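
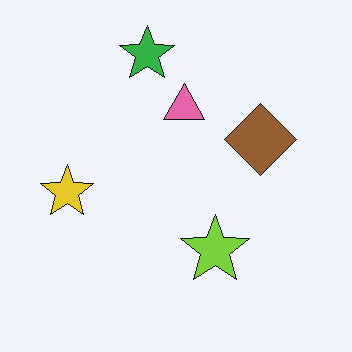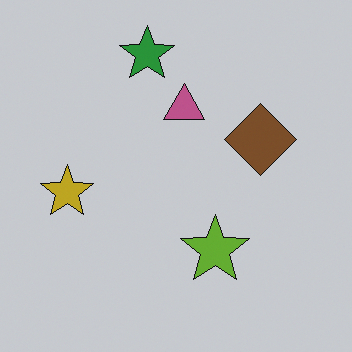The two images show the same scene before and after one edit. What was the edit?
This is the original image darkened a little.

Every pixel — background and shapes alike — is uniformly darkened.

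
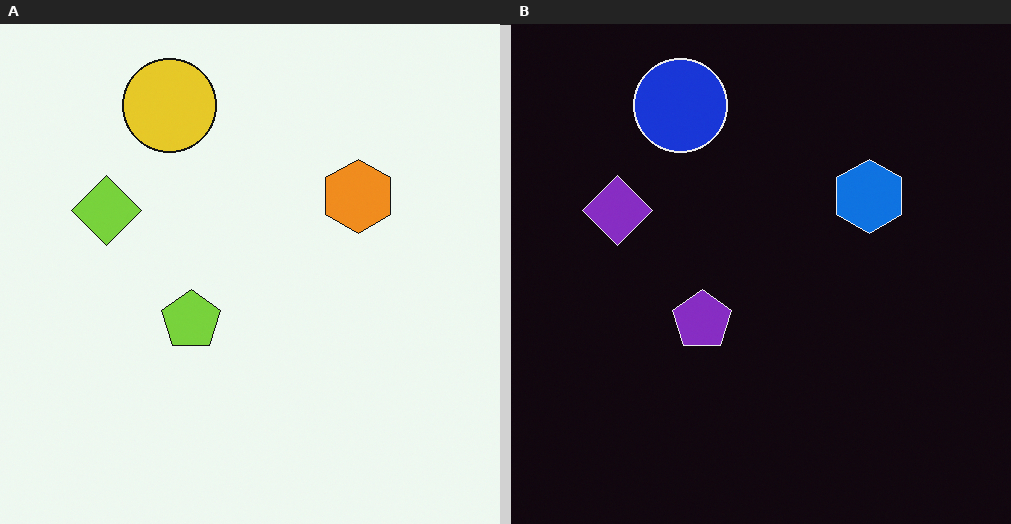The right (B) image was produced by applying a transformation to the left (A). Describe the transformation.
The right (B) image is the left (A) color-inverted (negative).

The light background has become dark and every shape's color is its complement — a photographic negative.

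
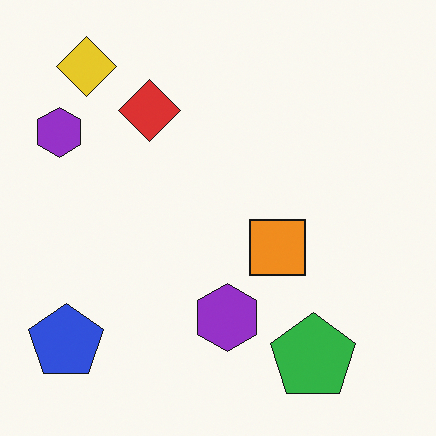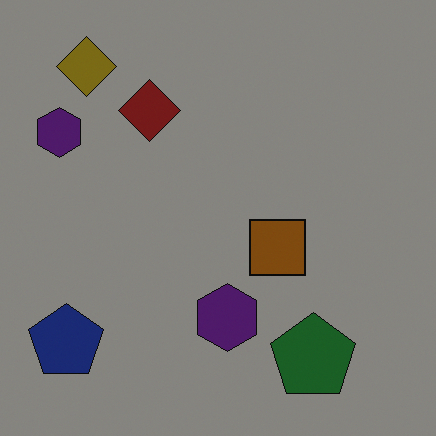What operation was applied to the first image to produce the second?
The second image is the first noticeably darkened.

Every pixel — background and shapes alike — is uniformly darkened.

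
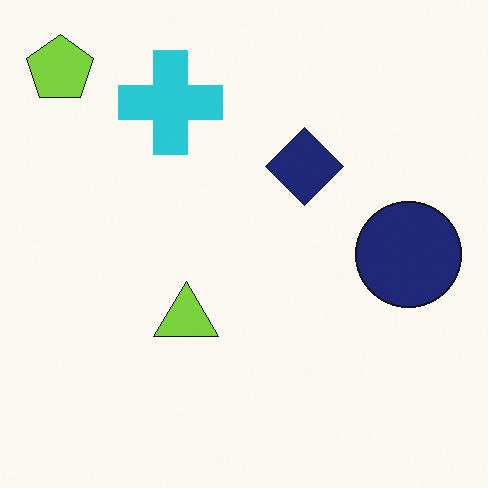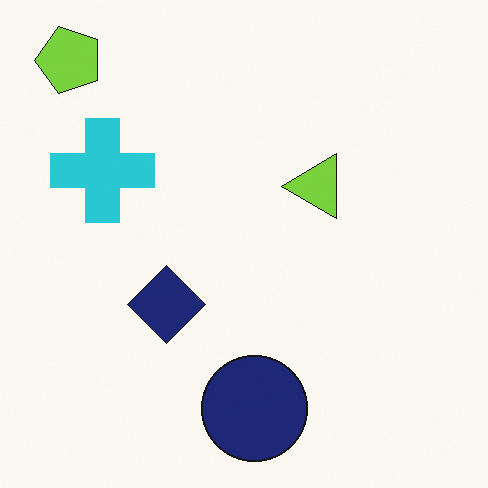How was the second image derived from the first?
The image was transposed (reflected across the top-left ↔ bottom-right diagonal).

Shapes have swapped their row and column positions — what was in the top-right is now in the bottom-left — a diagonal reflection.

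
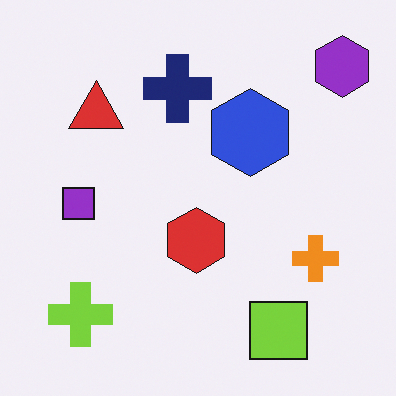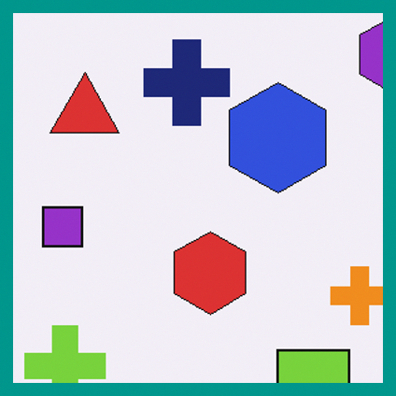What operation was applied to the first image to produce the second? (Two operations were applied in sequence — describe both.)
This is the original image cropped to a modestly smaller region and rescaled, then framed with a teal border.

The visible shapes are larger and the field of view is narrower; shapes near the original edges may be partly or wholly outside the frame — a crop-and-rescale. A solid teal frame runs around the edge of the second image, with the content slightly shrunk inside it.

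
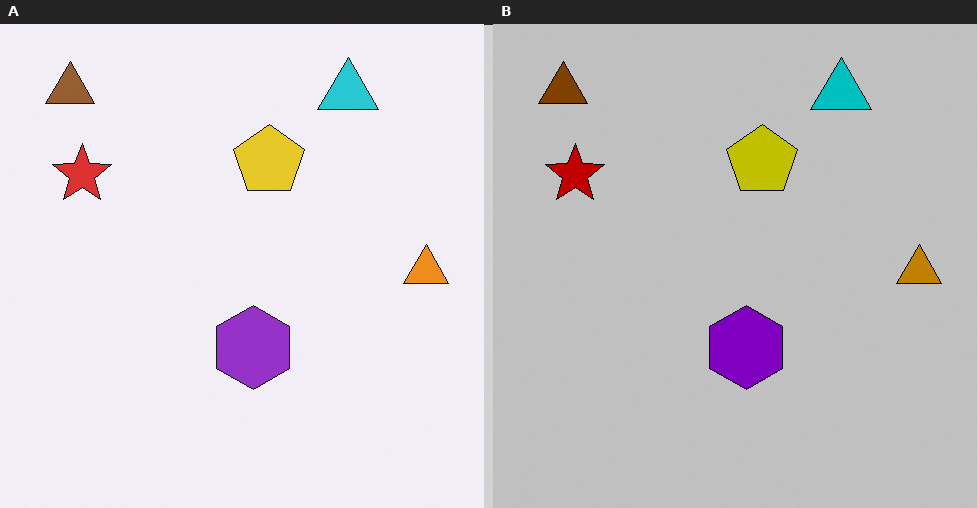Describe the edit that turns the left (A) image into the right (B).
This is the original image heavily posterized to just a handful of flat colors.

Each flat color has snapped to a coarser quantized level — most visibly, the near-white background has dropped to a flat grey.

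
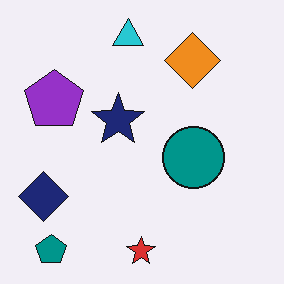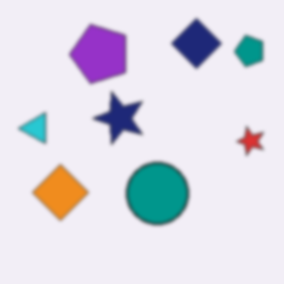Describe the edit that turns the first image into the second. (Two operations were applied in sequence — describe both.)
The second image is the first transposed (reflected across the top-left ↔ bottom-right diagonal), then given a subtle gaussian blur.

Shapes have swapped their row and column positions — what was in the top-right is now in the bottom-left — a diagonal reflection. Shape edges and outlines are uniformly softened across the whole image.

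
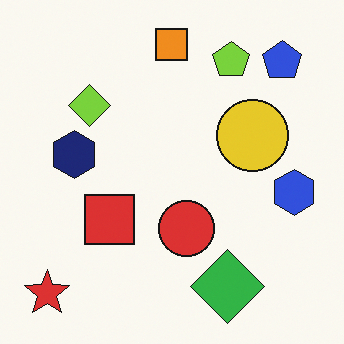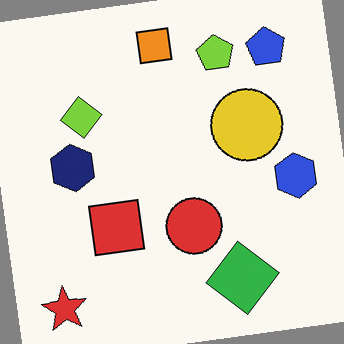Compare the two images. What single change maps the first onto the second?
This is the original image rotated counter-clockwise by a slight angle.

Every shape is tilted by the same angle and the image corners show triangular fill wedges — a whole-image rotation by a non-right angle.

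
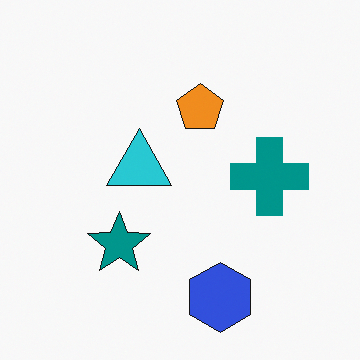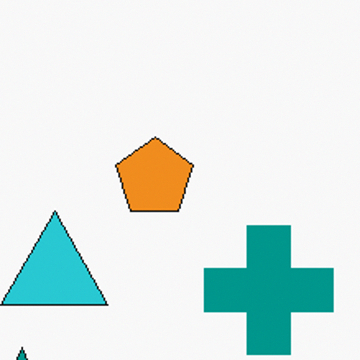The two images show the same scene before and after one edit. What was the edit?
The image was cropped tightly and scaled back up.

The visible shapes are larger and the field of view is narrower; shapes near the original edges may be partly or wholly outside the frame — a crop-and-rescale.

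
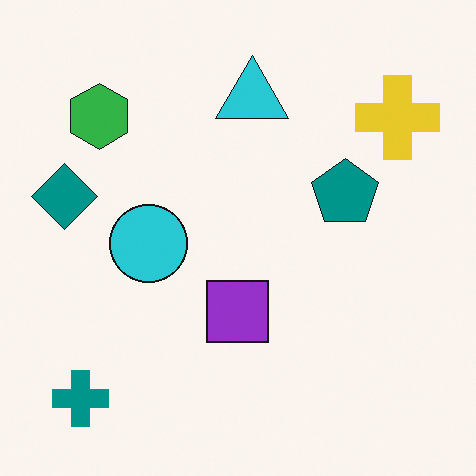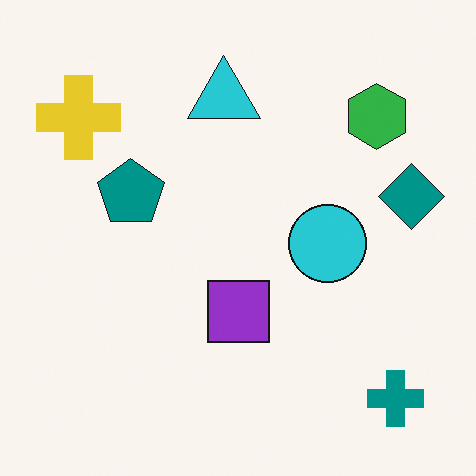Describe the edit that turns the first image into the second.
The transformation is: flipped horizontally (left ↔ right).

The teal diamond is in the left of the first image and the right of the second — shapes on opposite sides of the vertical midline have swapped in a mirror flip.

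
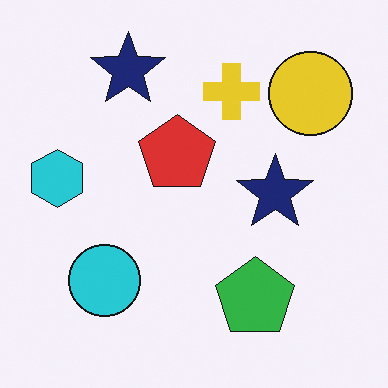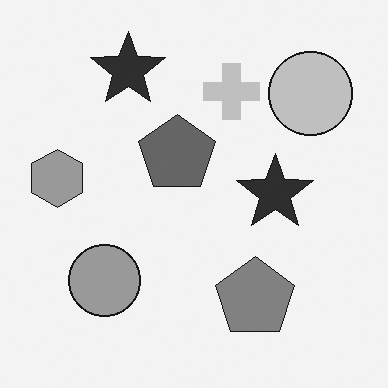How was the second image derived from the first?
Converted to grayscale.

All color is removed — every shape is now a shade of grey.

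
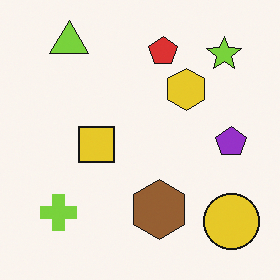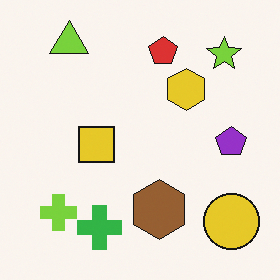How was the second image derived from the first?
The transformation is: overlaid with an additional green cross.

A green cross appears in the second image that is absent from the first.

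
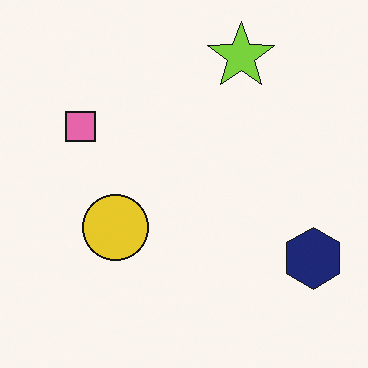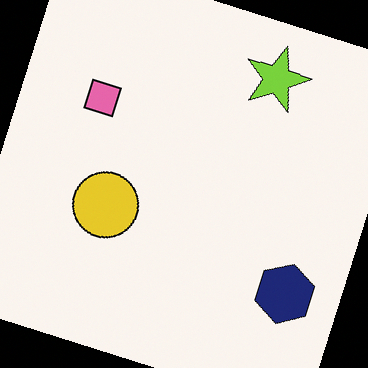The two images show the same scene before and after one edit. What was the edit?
It was rotated clockwise by a clearly visible amount.

Every shape is tilted by the same angle and the image corners show triangular fill wedges — a whole-image rotation by a non-right angle.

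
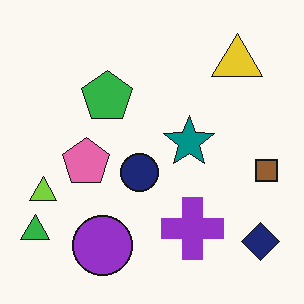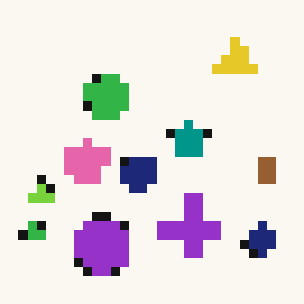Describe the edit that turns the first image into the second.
This is the original image heavily pixelated into large blocks.

Shapes are reduced to large square blocks; fine edges and outlines are lost — a downscale-then-upscale (mosaic) effect.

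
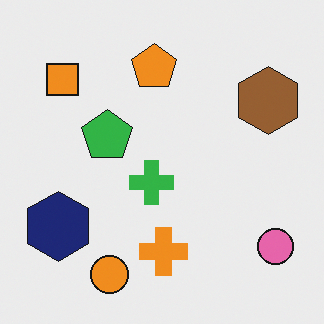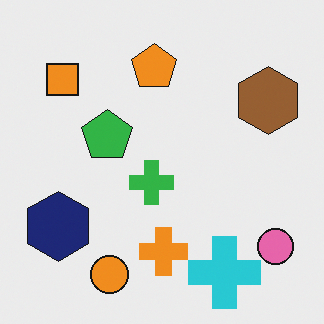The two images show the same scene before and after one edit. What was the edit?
The second image is the first overlaid with an additional cyan cross.

A cyan cross appears in the second image that is absent from the first.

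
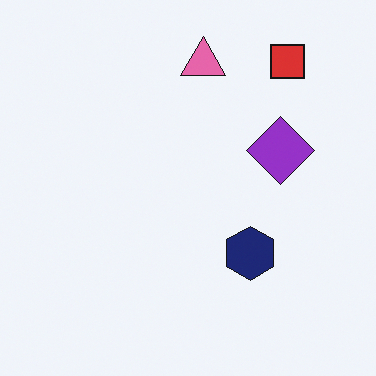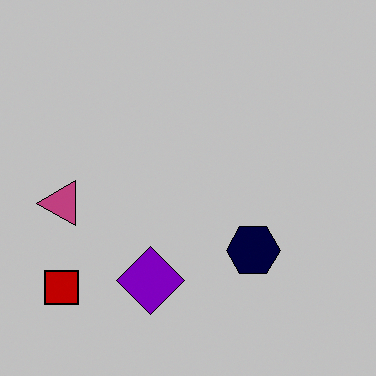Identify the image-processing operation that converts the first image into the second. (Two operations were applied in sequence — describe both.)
It was aggressively posterized, then transposed (reflected across the top-left ↔ bottom-right diagonal).

Each flat color has snapped to a coarser quantized level — most visibly, the near-white background has dropped to a flat grey. Shapes have swapped their row and column positions — what was in the top-right is now in the bottom-left — a diagonal reflection.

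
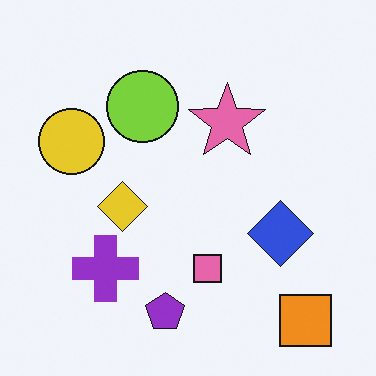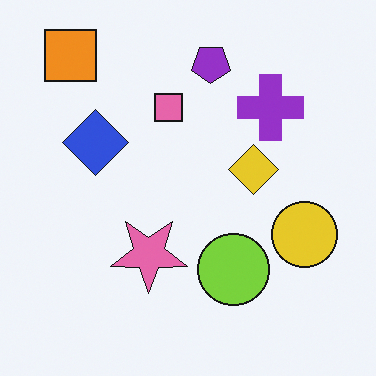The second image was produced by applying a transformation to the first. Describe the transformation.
Rotated 180°.

The orange square sits in the bottom-right of the first image and the top-left of the second — consistent with a whole-image 180° rotation.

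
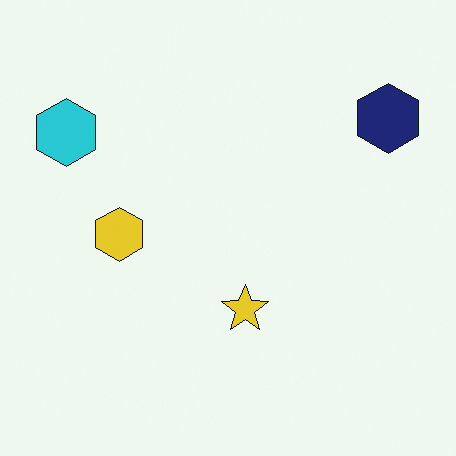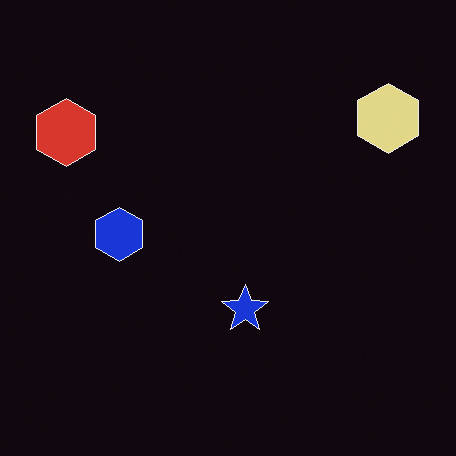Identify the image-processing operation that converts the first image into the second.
Color-inverted (negative).

The light background has become dark and every shape's color is its complement — a photographic negative.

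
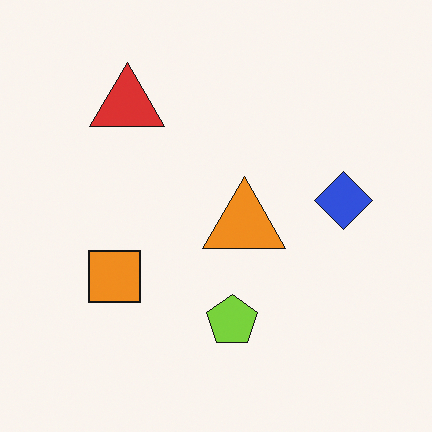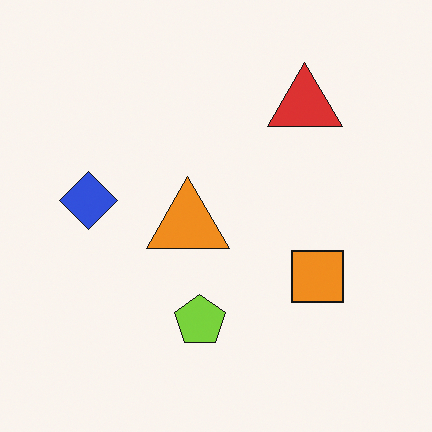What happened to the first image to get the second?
The transformation is: flipped horizontally (left ↔ right).

The blue diamond is in the right of the first image and the left of the second — shapes on opposite sides of the vertical midline have swapped in a mirror flip.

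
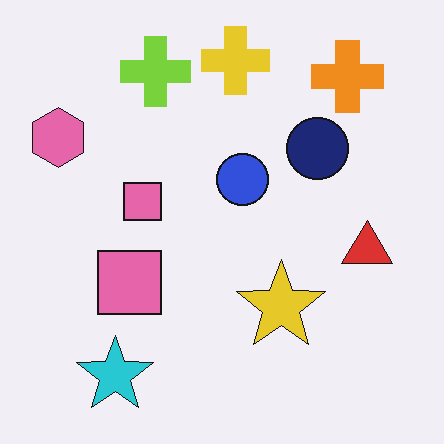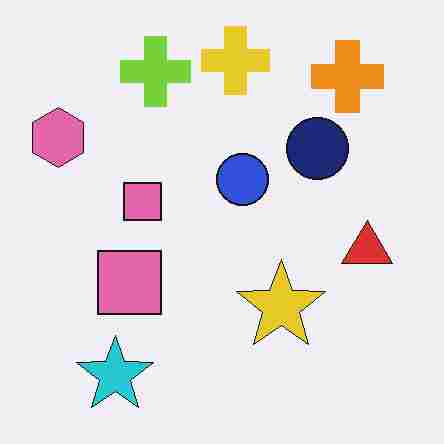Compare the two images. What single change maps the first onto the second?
The second image is the first heavily JPEG-compressed with obvious blocking artifacts.

Blocky 8×8 compression artifacts appear around shape edges and the flat background shows ringing — characteristic JPEG degradation.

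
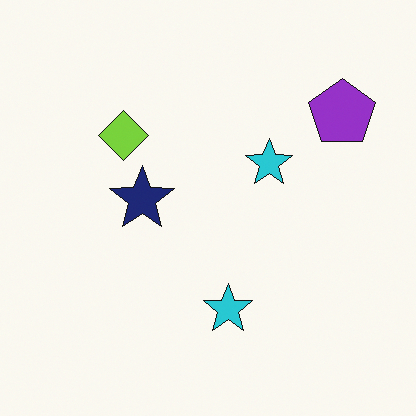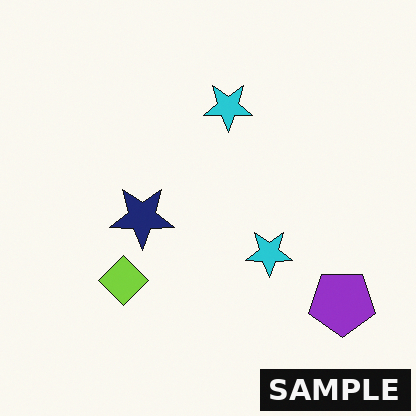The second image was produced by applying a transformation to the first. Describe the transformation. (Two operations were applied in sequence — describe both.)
The image was flipped vertically (top ↔ bottom), then watermarked with the text "SAMPLE" in the lower-right corner.

The purple pentagon is in the top-right of the first image and the bottom-right of the second — shapes on opposite sides of the horizontal midline have swapped in a mirror flip. A dark label reading "SAMPLE" appears in the lower-right corner.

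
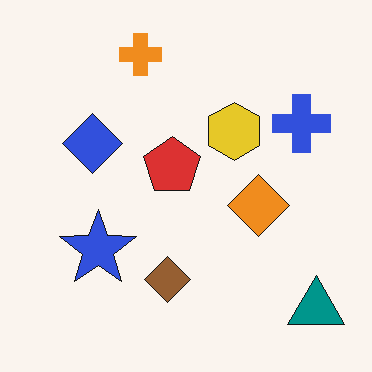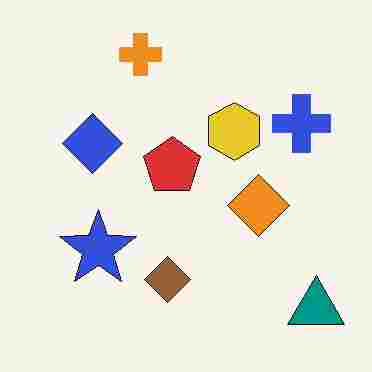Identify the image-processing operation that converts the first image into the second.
The image was degraded with heavy JPEG compression.

Blocky 8×8 compression artifacts appear around shape edges and the flat background shows ringing — characteristic JPEG degradation.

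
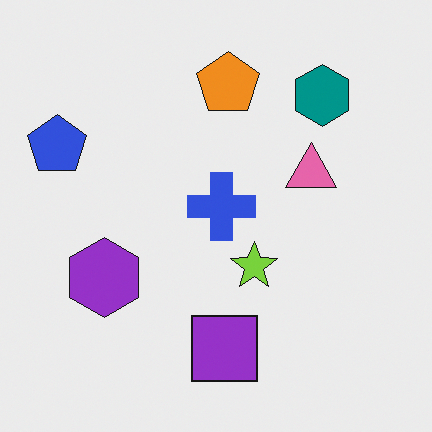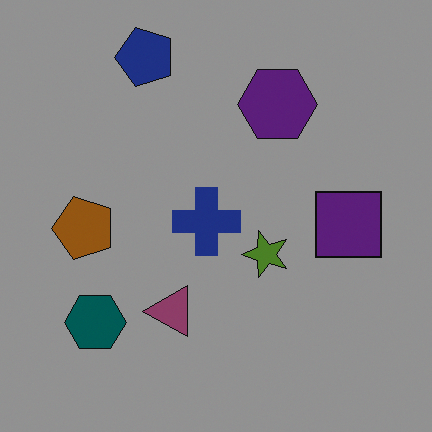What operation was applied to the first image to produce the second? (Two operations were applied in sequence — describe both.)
This is the original image transposed (reflected across the top-left ↔ bottom-right diagonal), then darkened a lot.

Shapes have swapped their row and column positions — what was in the top-right is now in the bottom-left — a diagonal reflection. Every pixel — background and shapes alike — is uniformly darkened.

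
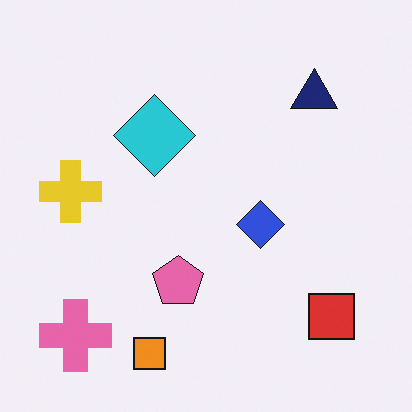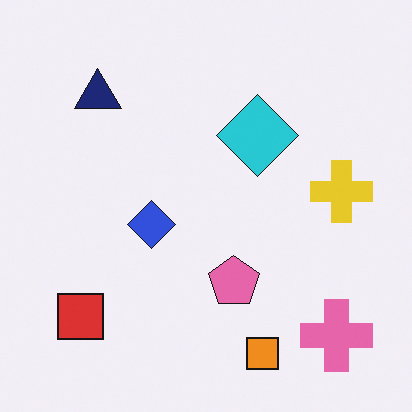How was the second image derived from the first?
It was flipped horizontally (left ↔ right).

The yellow cross is in the left of the first image and the right of the second — shapes on opposite sides of the vertical midline have swapped in a mirror flip.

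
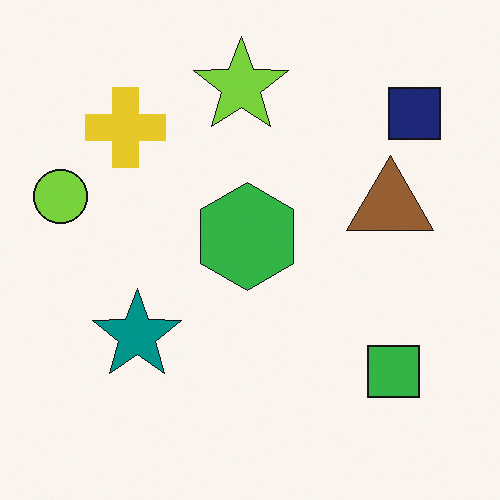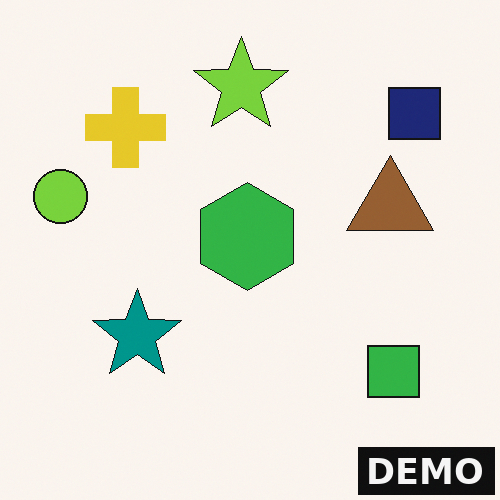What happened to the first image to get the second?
It was watermarked with the text "DEMO" in the lower-right corner.

A dark label reading "DEMO" appears in the lower-right corner.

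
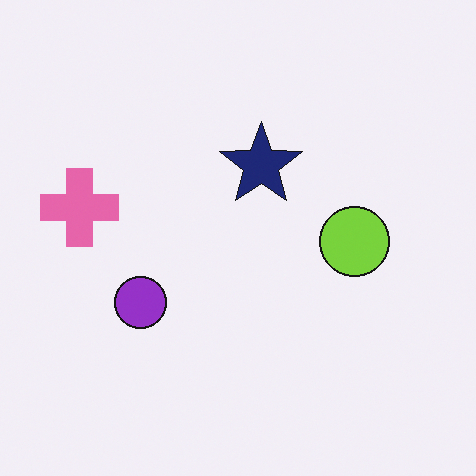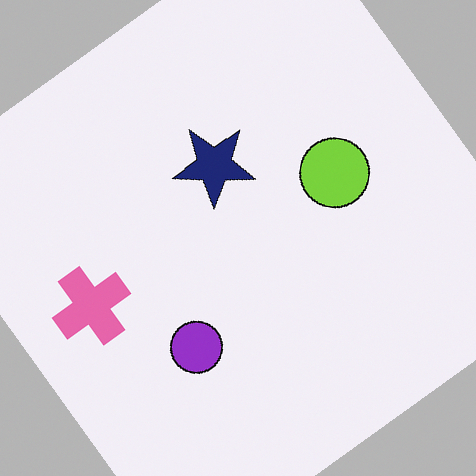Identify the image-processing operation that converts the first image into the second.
The image was rotated counter-clockwise by a large amount — several tens of degrees.

Every shape is tilted by the same angle and the image corners show triangular fill wedges — a whole-image rotation by a non-right angle.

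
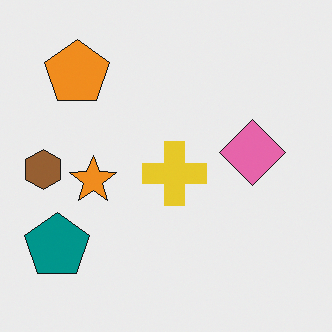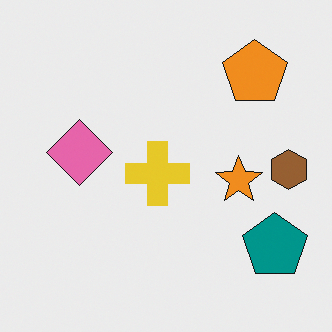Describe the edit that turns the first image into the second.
Flipped horizontally (left ↔ right).

The brown hexagon is in the left of the first image and the right of the second — shapes on opposite sides of the vertical midline have swapped in a mirror flip.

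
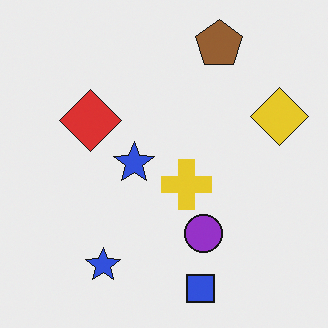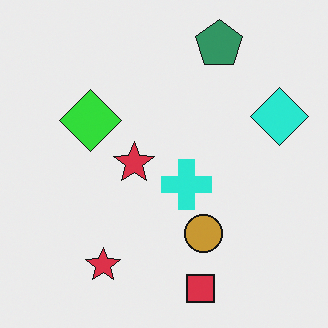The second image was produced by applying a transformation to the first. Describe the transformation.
This is the original image hue-shifted noticeably.

Every shape's color has rotated by the same amount around the hue wheel — a uniform hue shift.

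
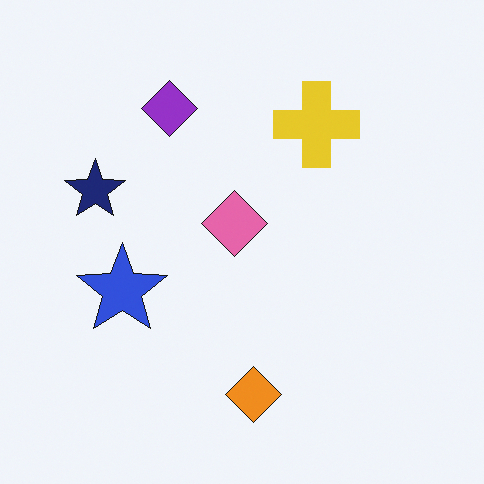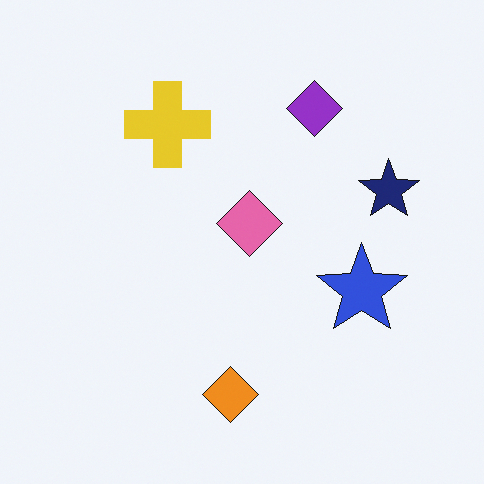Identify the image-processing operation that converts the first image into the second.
Flipped horizontally (left ↔ right).

The navy star is in the left of the first image and the right of the second — shapes on opposite sides of the vertical midline have swapped in a mirror flip.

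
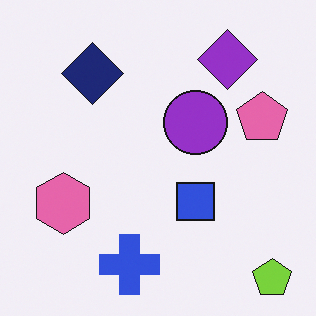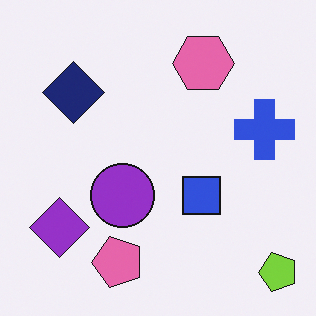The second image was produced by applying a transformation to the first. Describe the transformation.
The image was transposed (reflected across the top-left ↔ bottom-right diagonal).

Shapes have swapped their row and column positions — what was in the top-right is now in the bottom-left — a diagonal reflection.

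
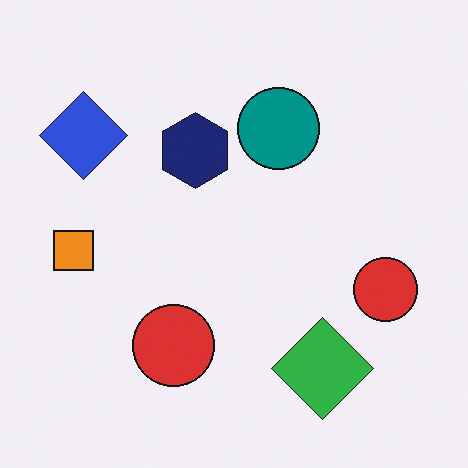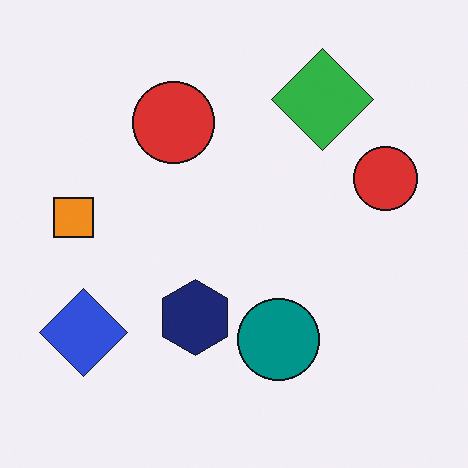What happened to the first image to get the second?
The image was flipped vertically (top ↔ bottom).

The green diamond is in the bottom-right of the first image and the top-right of the second — shapes on opposite sides of the horizontal midline have swapped in a mirror flip.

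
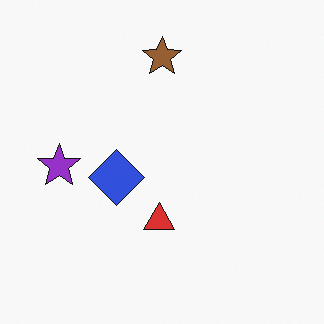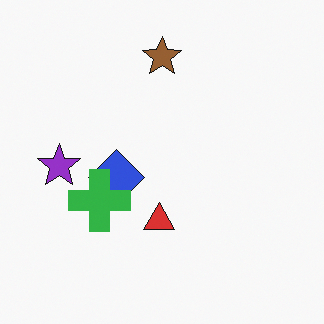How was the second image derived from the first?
It was overlaid with an additional green cross.

A green cross appears in the second image that is absent from the first.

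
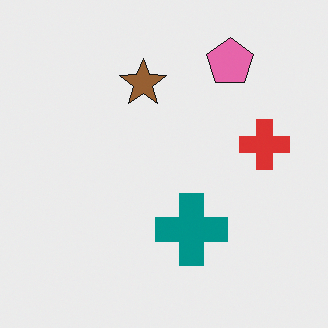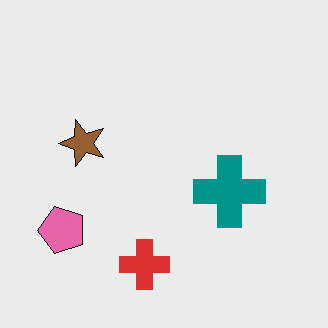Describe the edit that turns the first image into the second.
The transformation is: transposed (reflected across the top-left ↔ bottom-right diagonal).

Shapes have swapped their row and column positions — what was in the top-right is now in the bottom-left — a diagonal reflection.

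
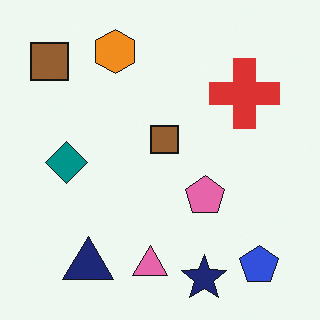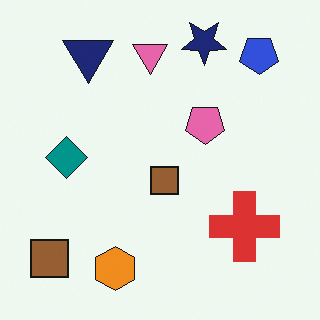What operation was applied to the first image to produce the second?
The transformation is: flipped vertically (top ↔ bottom).

The navy star is in the bottom of the first image and the top of the second — shapes on opposite sides of the horizontal midline have swapped in a mirror flip.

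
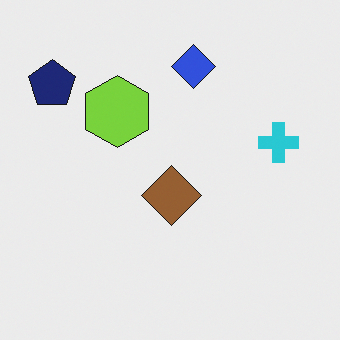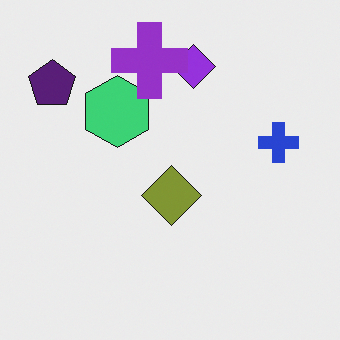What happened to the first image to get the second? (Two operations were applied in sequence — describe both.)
It was hue-shifted slightly, then overlaid with an additional purple cross.

Every shape's color has rotated by the same amount around the hue wheel — a uniform hue shift. A purple cross appears in the second image that is absent from the first.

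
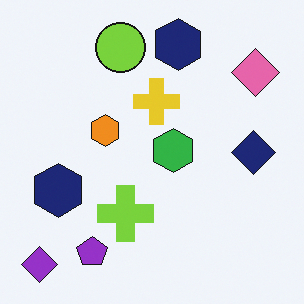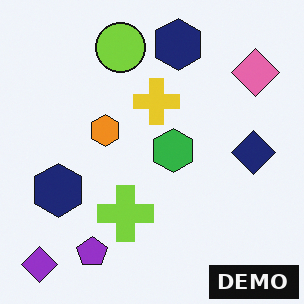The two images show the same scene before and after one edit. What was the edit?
This is the original image watermarked with the text "DEMO" in the lower-right corner.

A dark label reading "DEMO" appears in the lower-right corner.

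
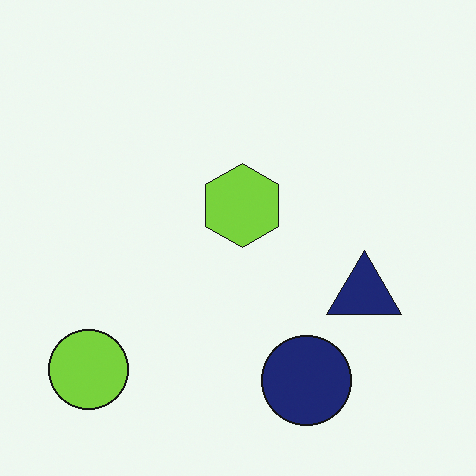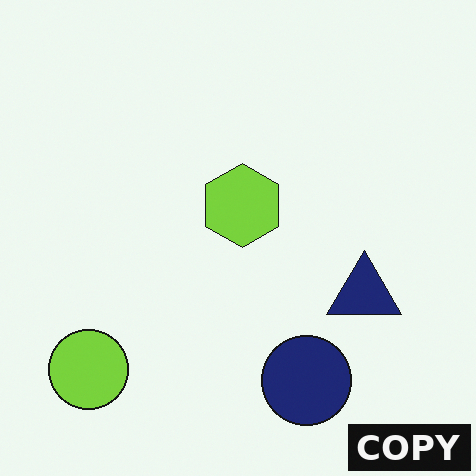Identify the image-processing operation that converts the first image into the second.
The second image is the first watermarked with the text "COPY" in the lower-right corner.

A dark label reading "COPY" appears in the lower-right corner.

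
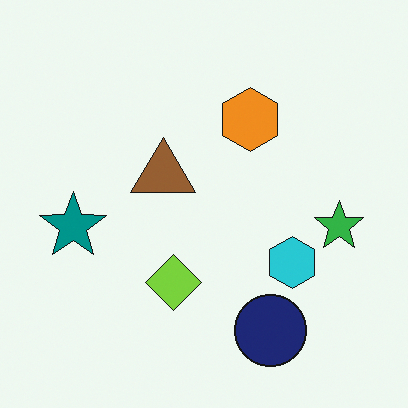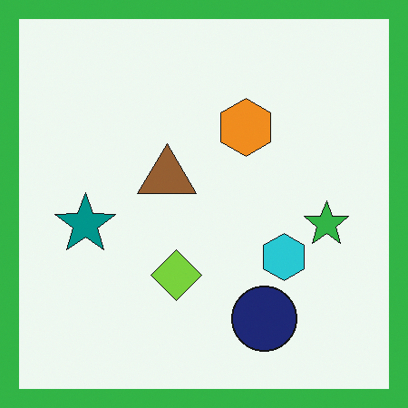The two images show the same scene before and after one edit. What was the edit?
The second image is the first framed with a green border.

A solid green frame runs around the edge of the second image, with the content slightly shrunk inside it.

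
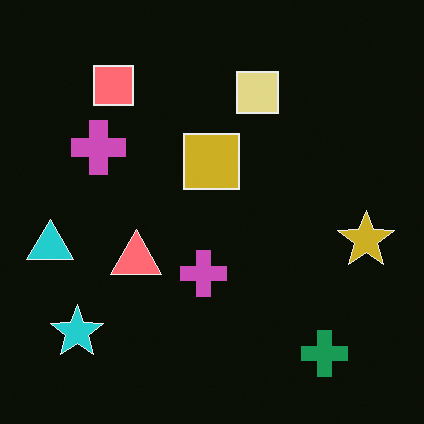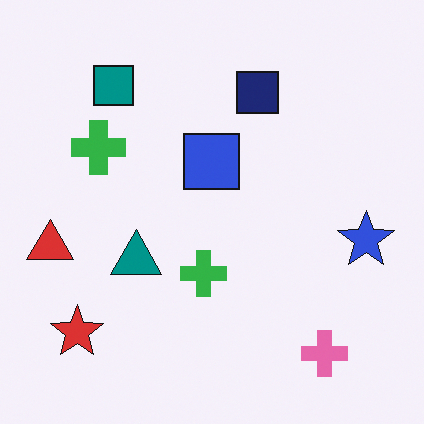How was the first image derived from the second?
The first image is the second color-inverted (negative).

The light background has become dark and every shape's color is its complement — a photographic negative.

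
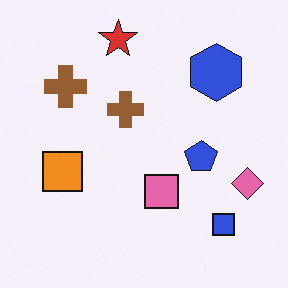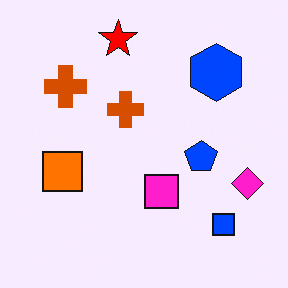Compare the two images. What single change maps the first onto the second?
Heavily oversaturated.

All colors are more vivid — a global saturation change.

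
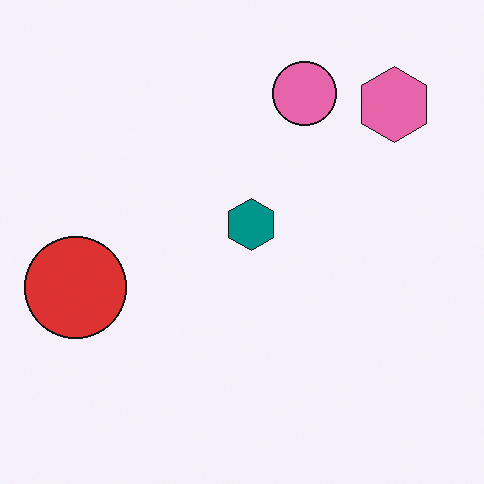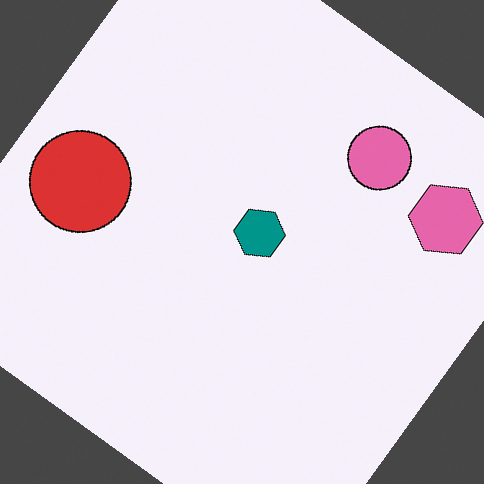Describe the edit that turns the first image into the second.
Rotated clockwise by a large amount — several tens of degrees.

Every shape is tilted by the same angle and the image corners show triangular fill wedges — a whole-image rotation by a non-right angle.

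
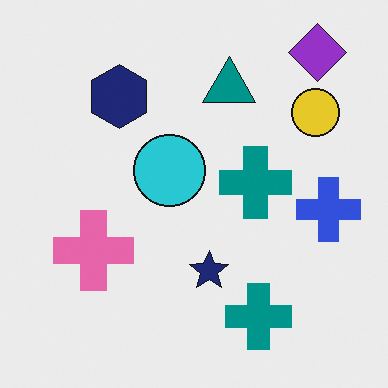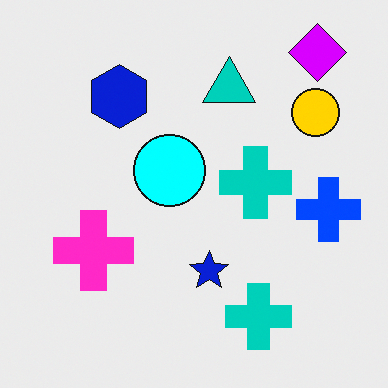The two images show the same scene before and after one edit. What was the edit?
The transformation is: heavily oversaturated.

All colors are more vivid — a global saturation change.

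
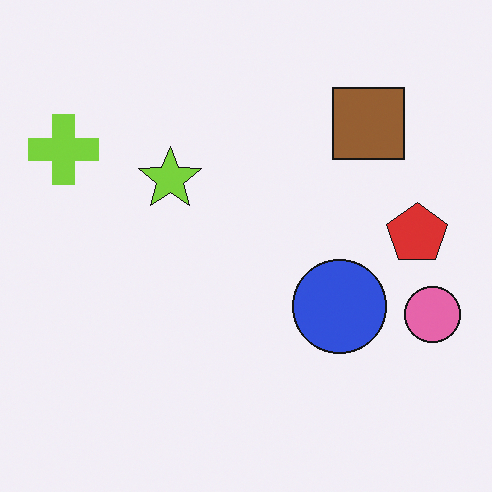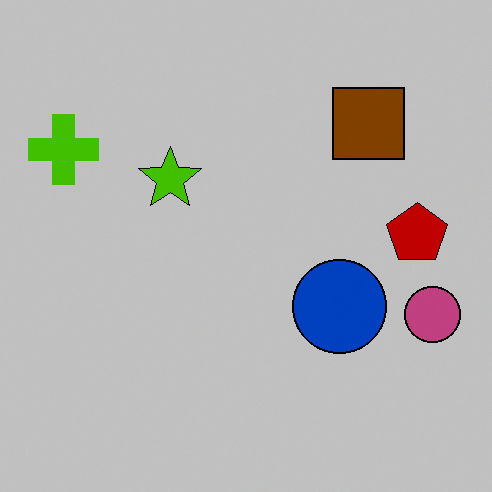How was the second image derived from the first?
Aggressively posterized.

Each flat color has snapped to a coarser quantized level — most visibly, the near-white background has dropped to a flat grey.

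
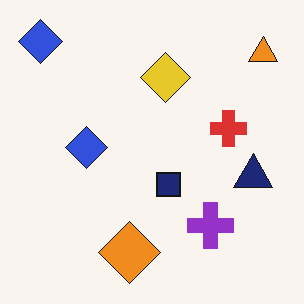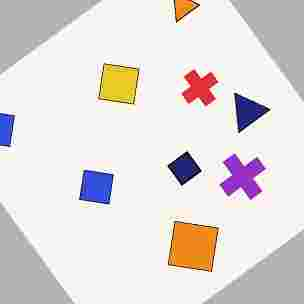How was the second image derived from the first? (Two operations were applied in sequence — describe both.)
The transformation is: rotated counter-clockwise by a large amount — several tens of degrees, then heavily JPEG-compressed with obvious blocking artifacts.

Every shape is tilted by the same angle and the image corners show triangular fill wedges — a whole-image rotation by a non-right angle. Blocky 8×8 compression artifacts appear around shape edges and the flat background shows ringing — characteristic JPEG degradation.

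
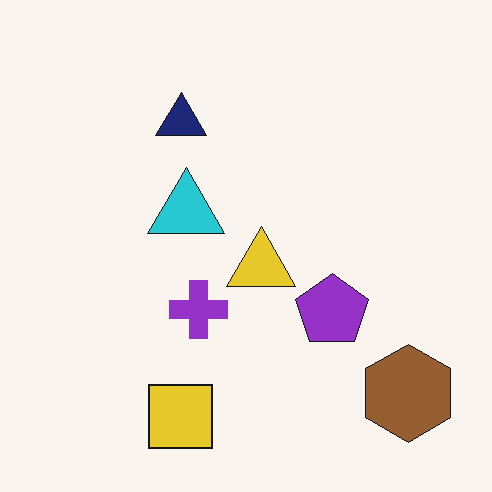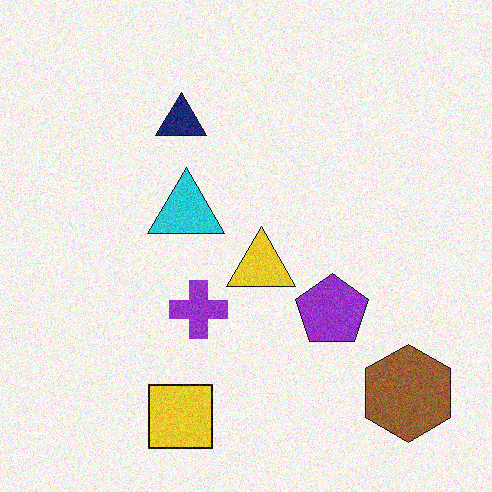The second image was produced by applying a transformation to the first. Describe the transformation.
It was degraded with visible gaussian noise.

Random speckle covers the whole image, including the flat background.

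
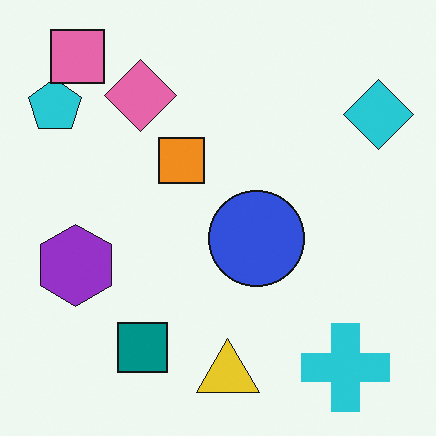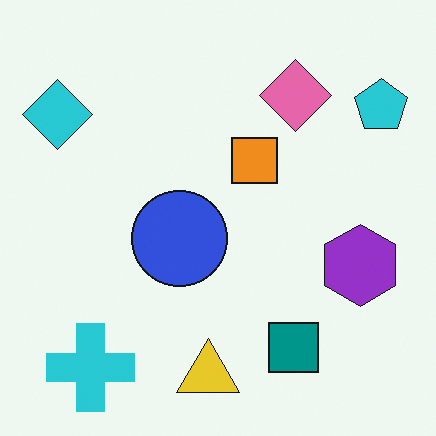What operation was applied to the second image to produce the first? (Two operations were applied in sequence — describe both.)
It was flipped horizontally (left ↔ right), then overlaid with an additional pink square.

The cyan pentagon is in the top-right of the second image and the top-left of the first — shapes on opposite sides of the vertical midline have swapped in a mirror flip. A pink square appears in the first image that is absent from the second.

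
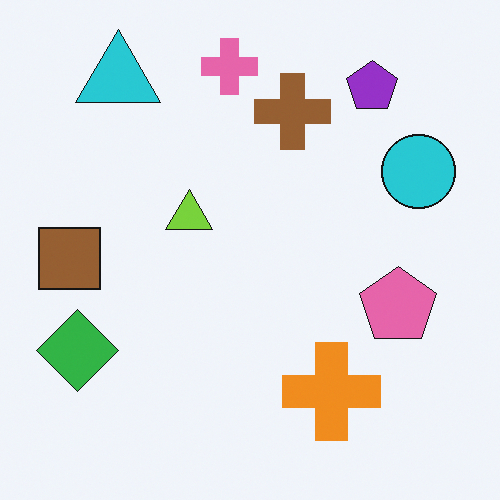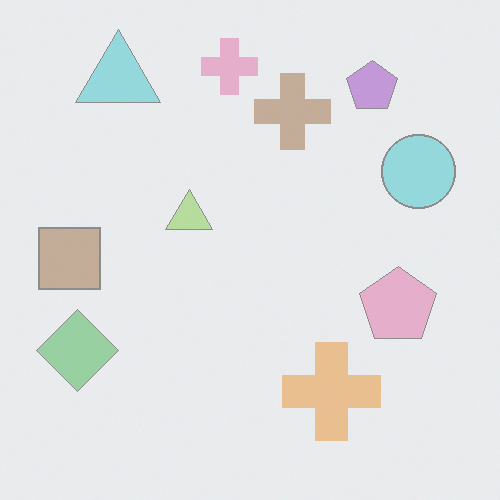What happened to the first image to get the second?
It was given much lower contrast.

Tones are pushed toward mid-grey across the whole image — a global contrast change.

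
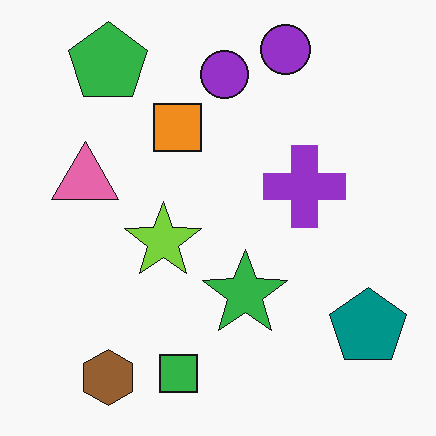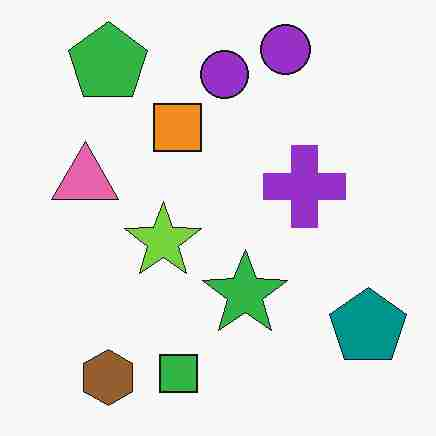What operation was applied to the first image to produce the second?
The image was heavily JPEG-compressed with obvious blocking artifacts.

Blocky 8×8 compression artifacts appear around shape edges and the flat background shows ringing — characteristic JPEG degradation.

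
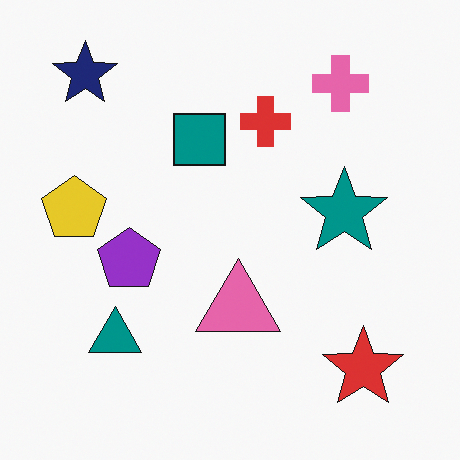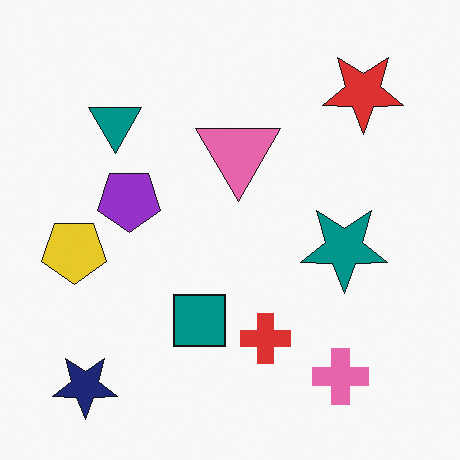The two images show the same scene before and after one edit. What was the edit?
The transformation is: flipped vertically (top ↔ bottom).

The navy star is in the top-left of the first image and the bottom-left of the second — shapes on opposite sides of the horizontal midline have swapped in a mirror flip.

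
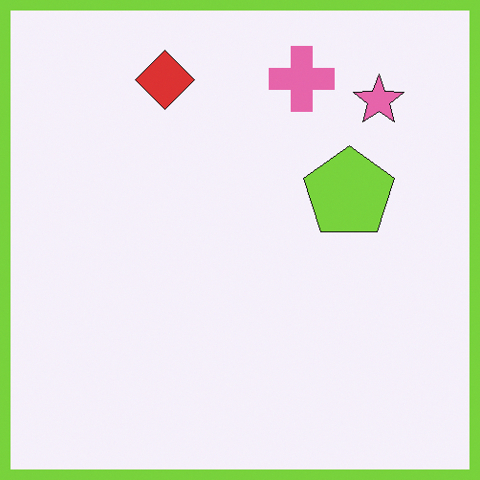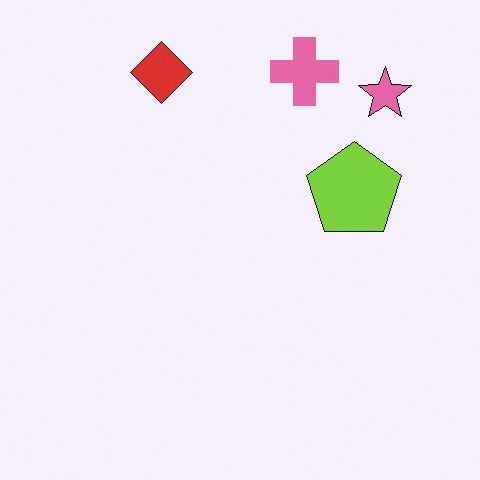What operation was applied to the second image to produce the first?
Framed with a lime border.

A solid lime frame runs around the edge of the first image, with the content slightly shrunk inside it.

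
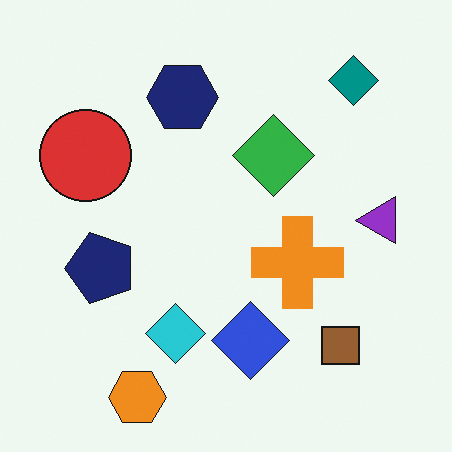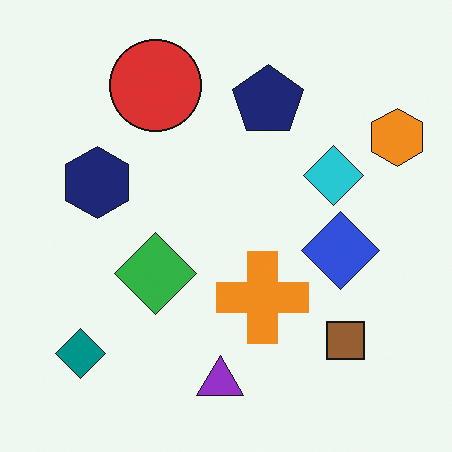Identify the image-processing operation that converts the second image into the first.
This is the original image transposed (reflected across the top-left ↔ bottom-right diagonal).

Shapes have swapped their row and column positions — what was in the top-right is now in the bottom-left — a diagonal reflection.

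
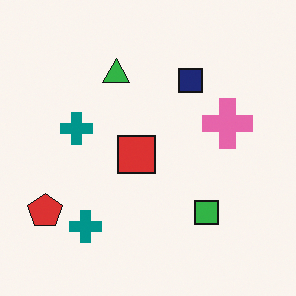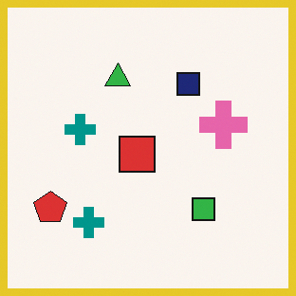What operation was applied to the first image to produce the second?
The transformation is: framed with a yellow border.

A solid yellow frame runs around the edge of the second image, with the content slightly shrunk inside it.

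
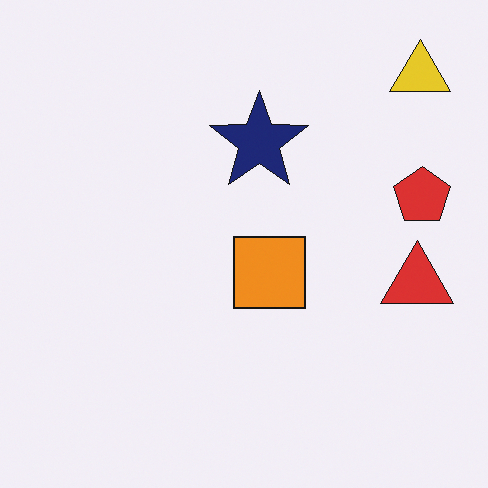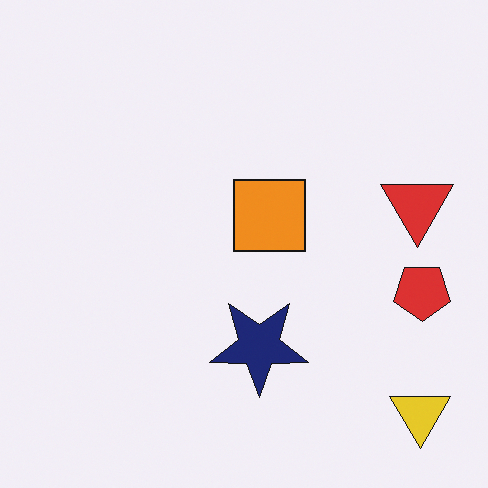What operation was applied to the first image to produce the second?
The image was flipped vertically (top ↔ bottom).

The yellow triangle is in the top-right of the first image and the bottom-right of the second — shapes on opposite sides of the horizontal midline have swapped in a mirror flip.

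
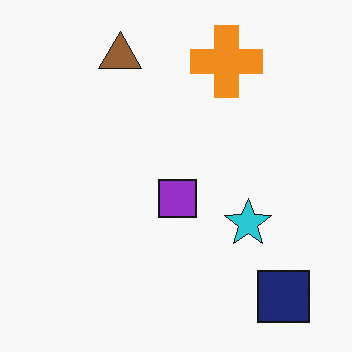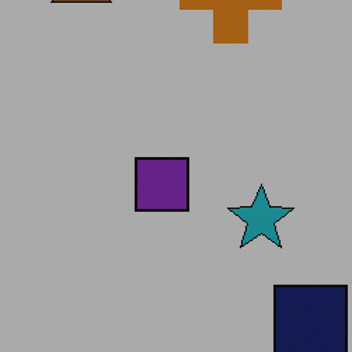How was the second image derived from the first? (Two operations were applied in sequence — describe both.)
It was cropped slightly and scaled back up, then darkened a lot.

The visible shapes are larger and the field of view is narrower; shapes near the original edges may be partly or wholly outside the frame — a crop-and-rescale. Every pixel — background and shapes alike — is uniformly darkened.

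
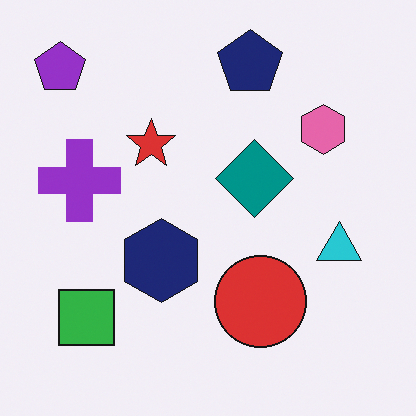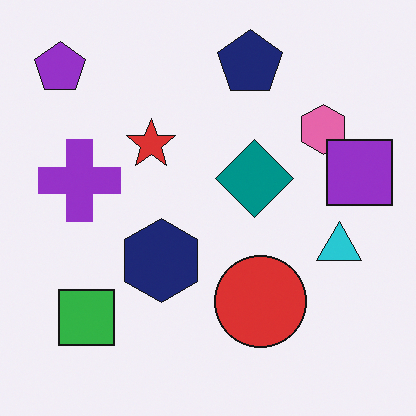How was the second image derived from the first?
It was overlaid with an additional purple square.

A purple square appears in the second image that is absent from the first.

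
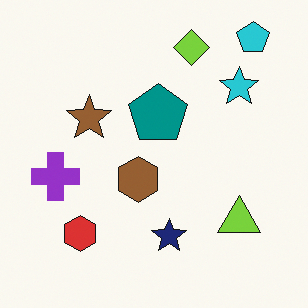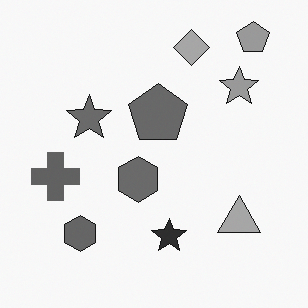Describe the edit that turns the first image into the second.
The image was converted to grayscale.

All color is removed — every shape is now a shade of grey.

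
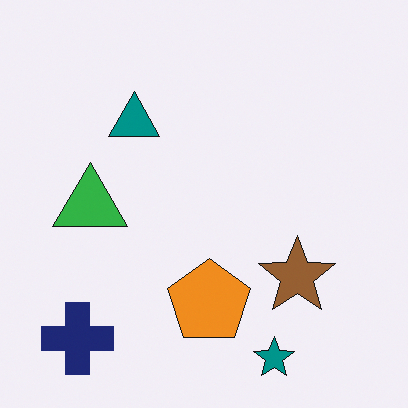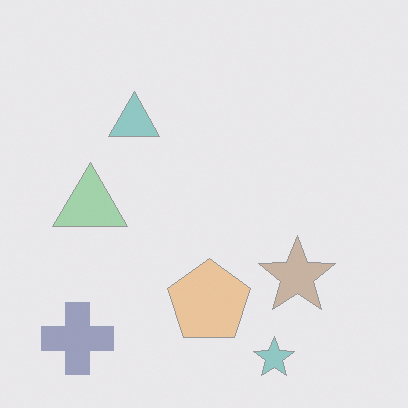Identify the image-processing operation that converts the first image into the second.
The transformation is: given much lower contrast.

Tones are pushed toward mid-grey across the whole image — a global contrast change.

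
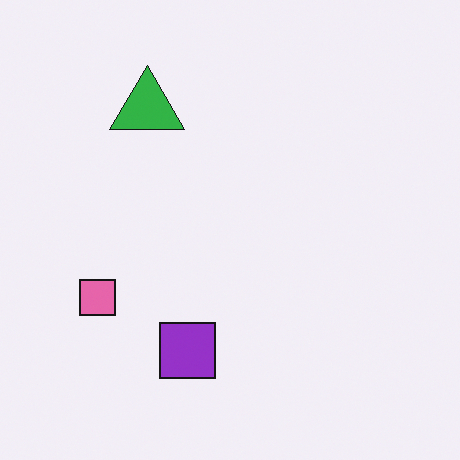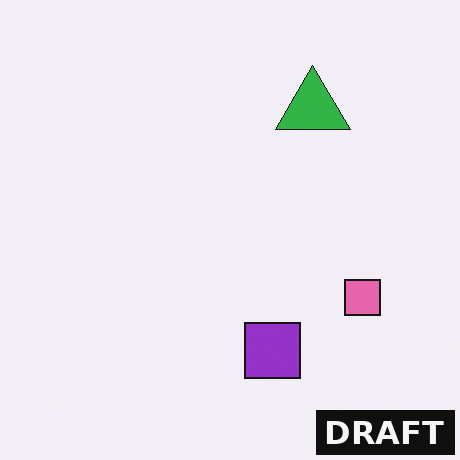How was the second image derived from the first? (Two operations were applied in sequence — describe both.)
This is the original image flipped horizontally (left ↔ right), then watermarked with the text "DRAFT" in the lower-right corner.

The pink square is in the left of the first image and the right of the second — shapes on opposite sides of the vertical midline have swapped in a mirror flip. A dark label reading "DRAFT" appears in the lower-right corner.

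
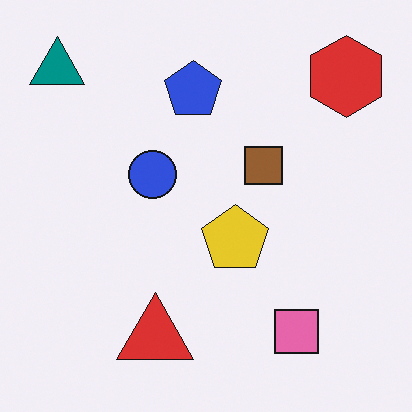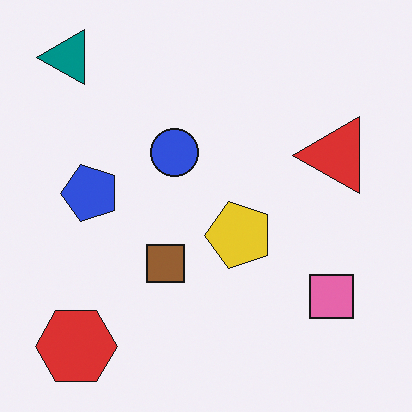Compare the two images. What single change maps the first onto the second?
It was transposed (reflected across the top-left ↔ bottom-right diagonal).

Shapes have swapped their row and column positions — what was in the top-right is now in the bottom-left — a diagonal reflection.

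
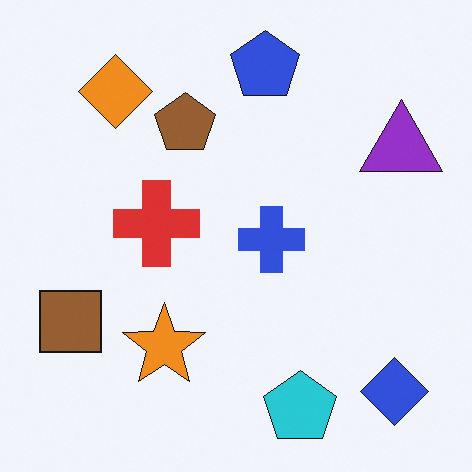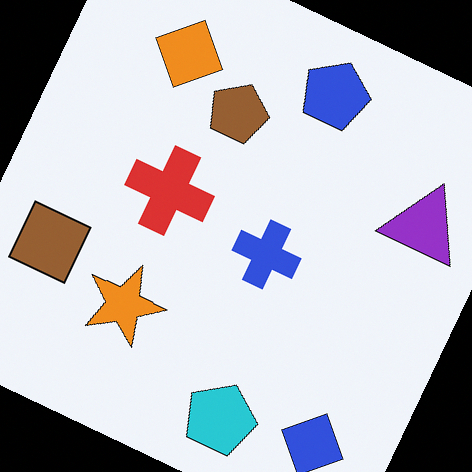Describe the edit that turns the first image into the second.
The transformation is: rotated clockwise by a clearly visible amount.

Every shape is tilted by the same angle and the image corners show triangular fill wedges — a whole-image rotation by a non-right angle.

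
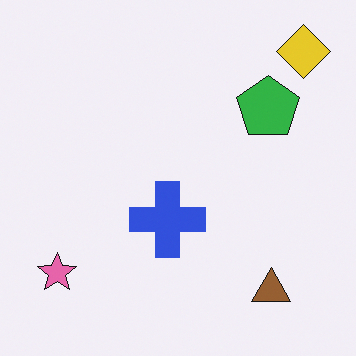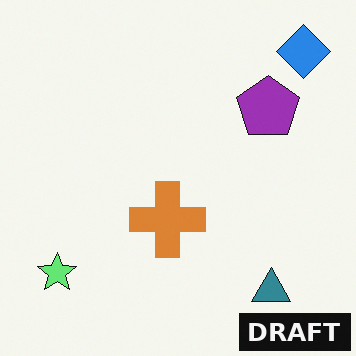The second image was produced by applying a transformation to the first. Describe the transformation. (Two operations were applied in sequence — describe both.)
This is the original image hue-shifted by a large amount, then watermarked with the text "DRAFT" in the lower-right corner.

Every shape's color has rotated by the same amount around the hue wheel — a uniform hue shift. A dark label reading "DRAFT" appears in the lower-right corner.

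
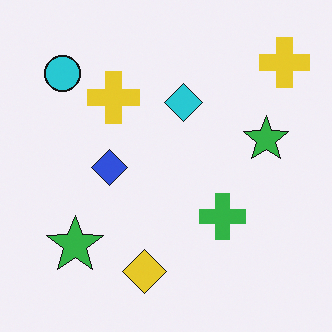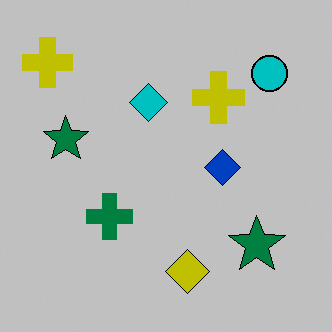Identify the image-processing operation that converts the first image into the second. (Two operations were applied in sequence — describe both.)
The second image is the first heavily posterized to just a handful of flat colors, then flipped horizontally (left ↔ right).

Each flat color has snapped to a coarser quantized level — most visibly, the near-white background has dropped to a flat grey. The cyan circle is in the top-left of the first image and the top-right of the second — shapes on opposite sides of the vertical midline have swapped in a mirror flip.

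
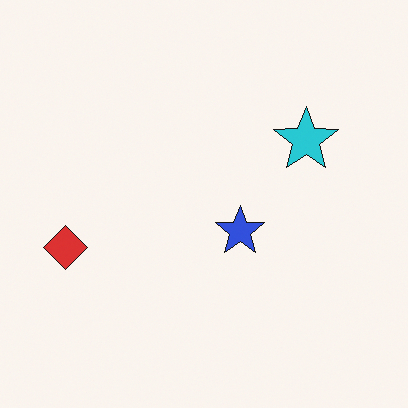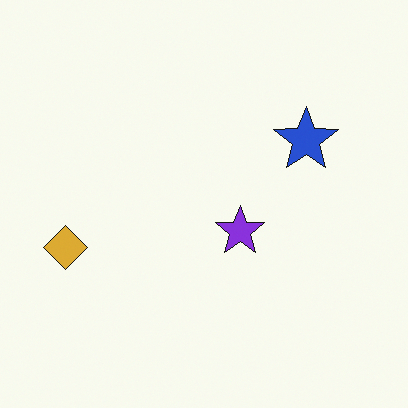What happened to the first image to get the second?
Hue-shifted slightly.

Every shape's color has rotated by the same amount around the hue wheel — a uniform hue shift.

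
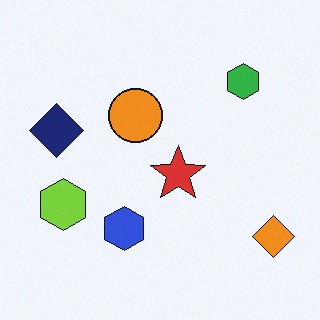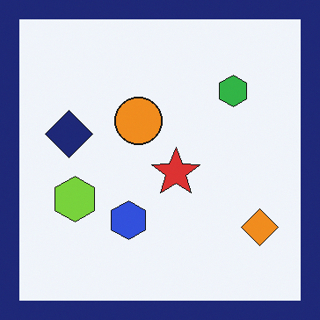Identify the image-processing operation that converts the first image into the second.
The second image is the first framed with a navy border.

A solid navy frame runs around the edge of the second image, with the content slightly shrunk inside it.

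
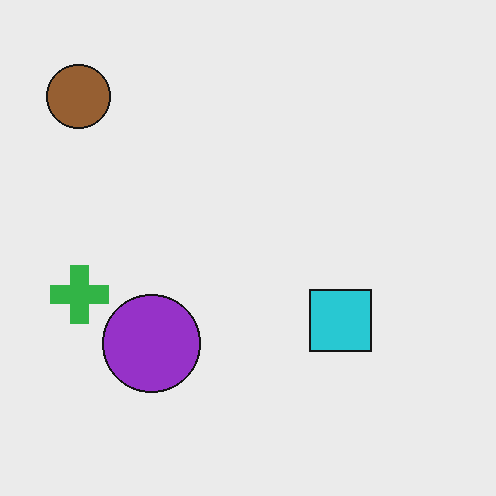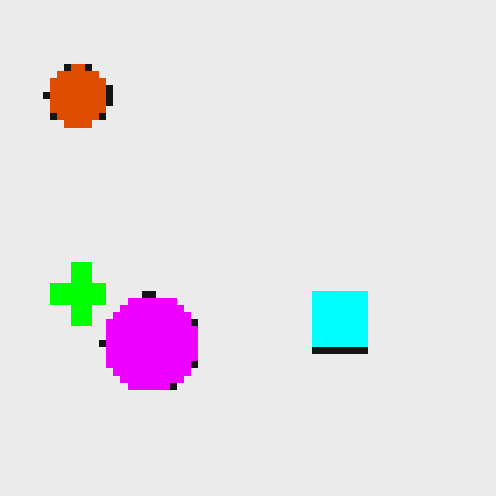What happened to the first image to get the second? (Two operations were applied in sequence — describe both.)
This is the original image pixelated into visible square blocks, then made much more vivid (saturation change).

Shapes are reduced to large square blocks; fine edges and outlines are lost — a downscale-then-upscale (mosaic) effect. All colors are more vivid — a global saturation change.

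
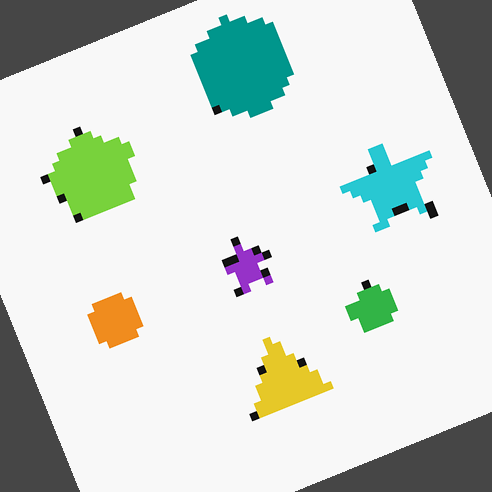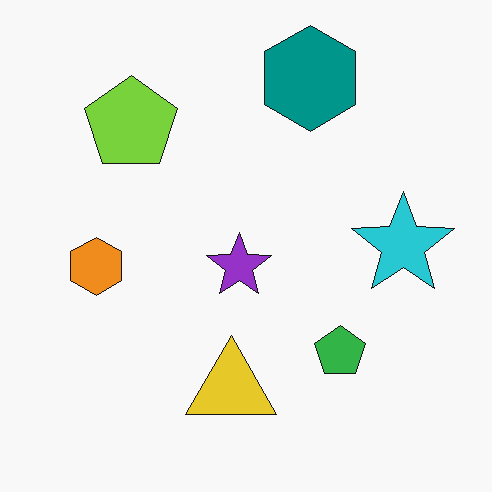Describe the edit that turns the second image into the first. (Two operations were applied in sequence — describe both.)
Pixelated into visible square blocks, then rotated counter-clockwise by a clearly visible amount.

Shapes are reduced to large square blocks; fine edges and outlines are lost — a downscale-then-upscale (mosaic) effect. Every shape is tilted by the same angle and the image corners show triangular fill wedges — a whole-image rotation by a non-right angle.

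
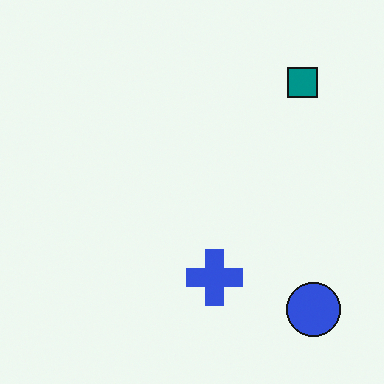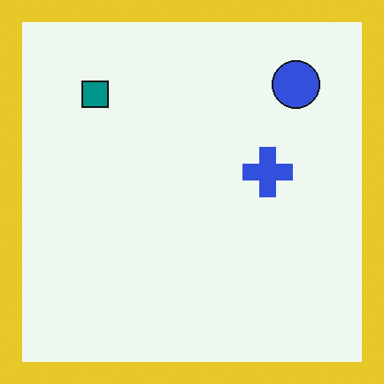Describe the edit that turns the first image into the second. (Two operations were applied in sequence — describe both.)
It was rotated 90° counter-clockwise, then framed with a yellow border.

The blue circle sits in the bottom-right of the first image and the top-right of the second — consistent with a whole-image 90° counter-clockwise rotation. A solid yellow frame runs around the edge of the second image, with the content slightly shrunk inside it.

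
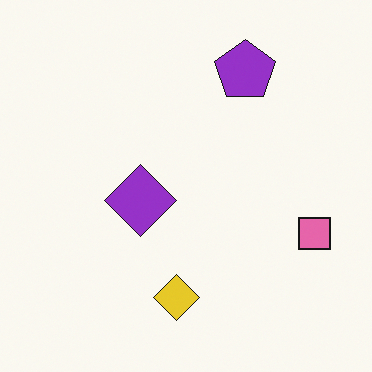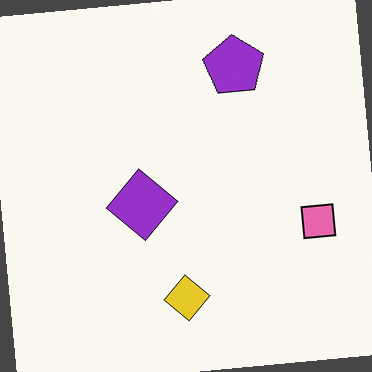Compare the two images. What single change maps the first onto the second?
The image was rotated counter-clockwise by a slight angle.

Every shape is tilted by the same angle and the image corners show triangular fill wedges — a whole-image rotation by a non-right angle.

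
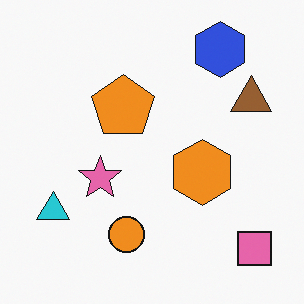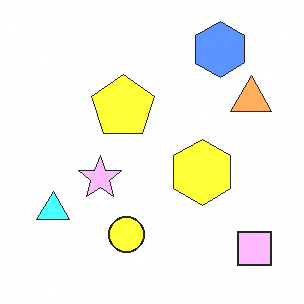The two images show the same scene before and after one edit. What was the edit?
The transformation is: noticeably brightened.

Every pixel — background and shapes alike — is uniformly brightened.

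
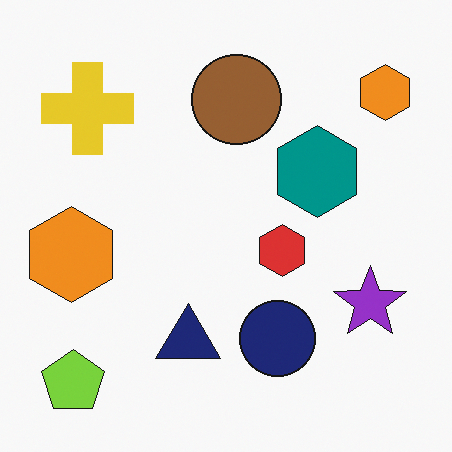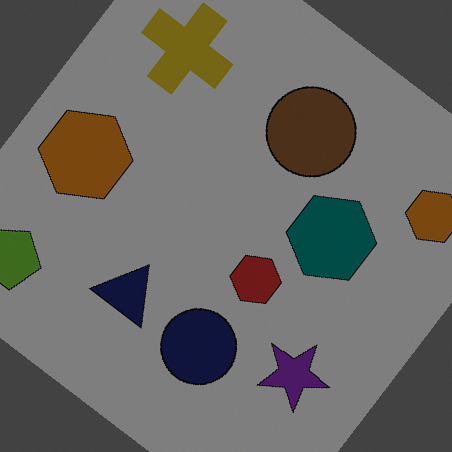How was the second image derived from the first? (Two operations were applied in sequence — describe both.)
This is the original image rotated clockwise by a large amount — several tens of degrees, then noticeably darkened.

Every shape is tilted by the same angle and the image corners show triangular fill wedges — a whole-image rotation by a non-right angle. Every pixel — background and shapes alike — is uniformly darkened.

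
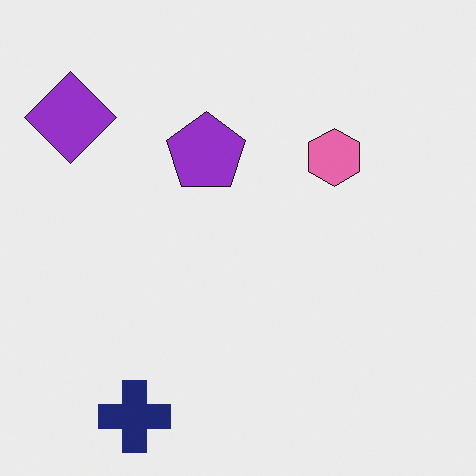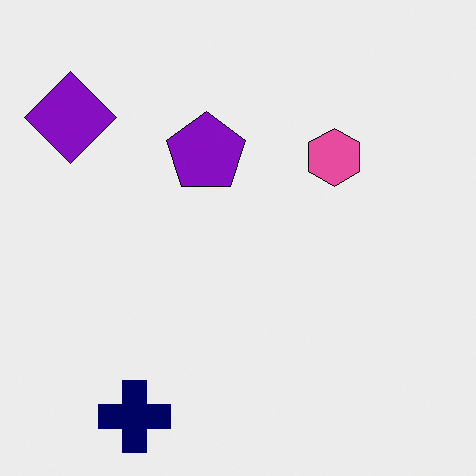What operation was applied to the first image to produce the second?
The transformation is: given slightly increased contrast.

Tones are pushed away from mid-grey across the whole image — a global contrast change.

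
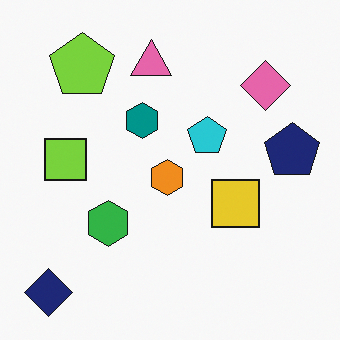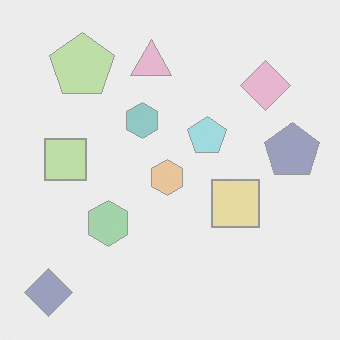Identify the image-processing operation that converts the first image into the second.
It was washed out (contrast reduced).

Tones are pushed toward mid-grey across the whole image — a global contrast change.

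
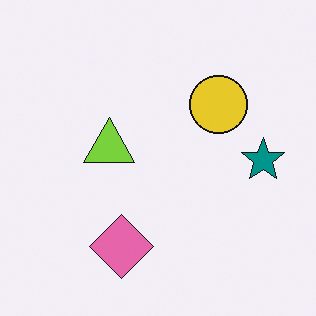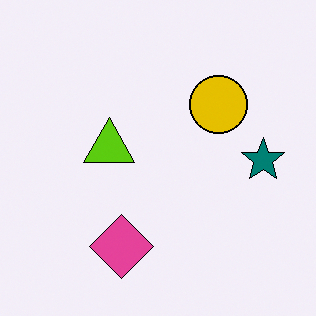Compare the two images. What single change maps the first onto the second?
It was given slightly increased contrast.

Tones are pushed away from mid-grey across the whole image — a global contrast change.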